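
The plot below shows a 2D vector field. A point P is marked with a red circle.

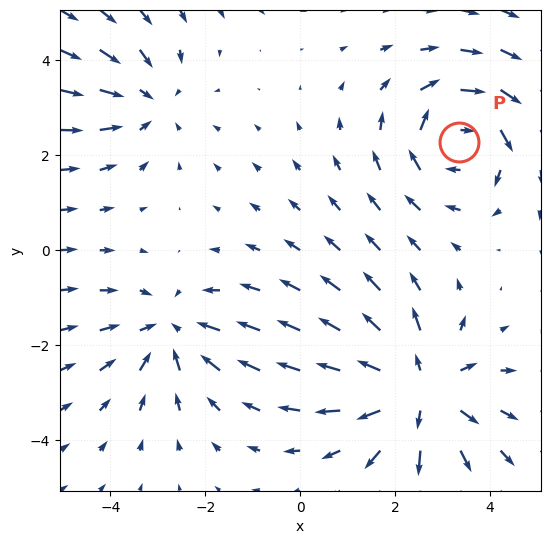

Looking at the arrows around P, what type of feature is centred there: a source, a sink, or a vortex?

vortex

At P (3.4, 2.3) the arrows circulate clockwise. Divergence ≈0, curl about -4 — near-zero divergence with nonzero curl is a vortex.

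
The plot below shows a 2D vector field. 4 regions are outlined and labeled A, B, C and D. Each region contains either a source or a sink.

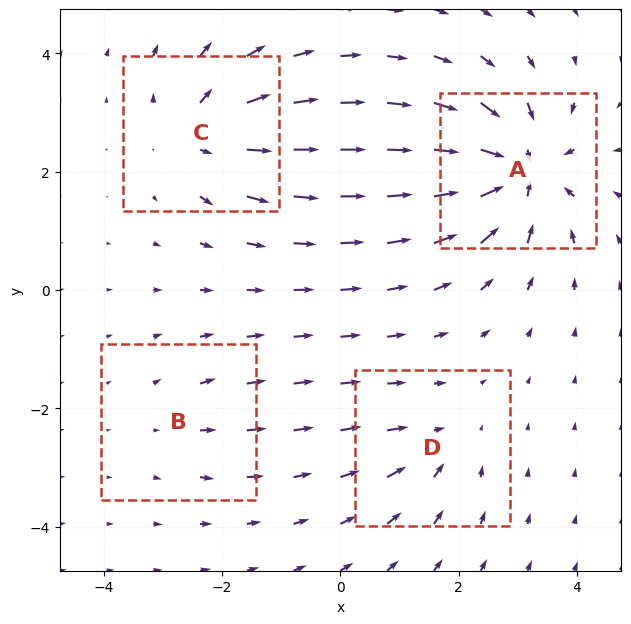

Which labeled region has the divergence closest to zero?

Divergence at each region's feature centre — A: about -9, B: about +2, C: about +6, D: about -4. Region B is closest to zero.

B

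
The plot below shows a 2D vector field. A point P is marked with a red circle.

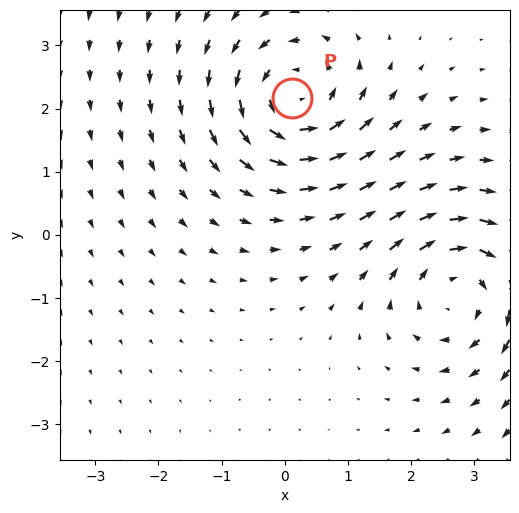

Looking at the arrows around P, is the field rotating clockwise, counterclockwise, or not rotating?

counterclockwise

Near P at (0.1, 2.2) the arrows circulate counterclockwise. The curl (z-component) there is about +3; positive curl means counterclockwise rotation.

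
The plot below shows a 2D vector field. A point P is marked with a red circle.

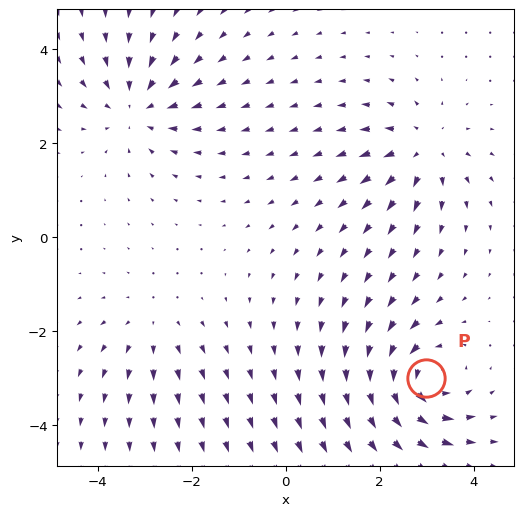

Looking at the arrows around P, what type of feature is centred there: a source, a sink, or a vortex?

At P (3.0, -3.0) the arrows circulate counterclockwise. Divergence ≈0, curl about +6 — near-zero divergence with nonzero curl is a vortex.

vortex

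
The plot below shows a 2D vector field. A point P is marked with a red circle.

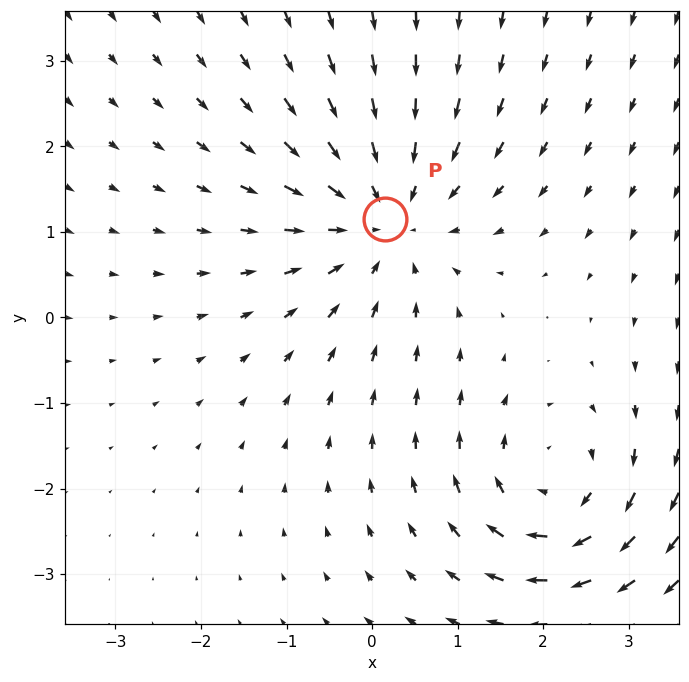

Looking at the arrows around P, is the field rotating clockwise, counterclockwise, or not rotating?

not rotating

Near P at (0.1, 1.1) the arrows show no circulation. The curl there is ≈0.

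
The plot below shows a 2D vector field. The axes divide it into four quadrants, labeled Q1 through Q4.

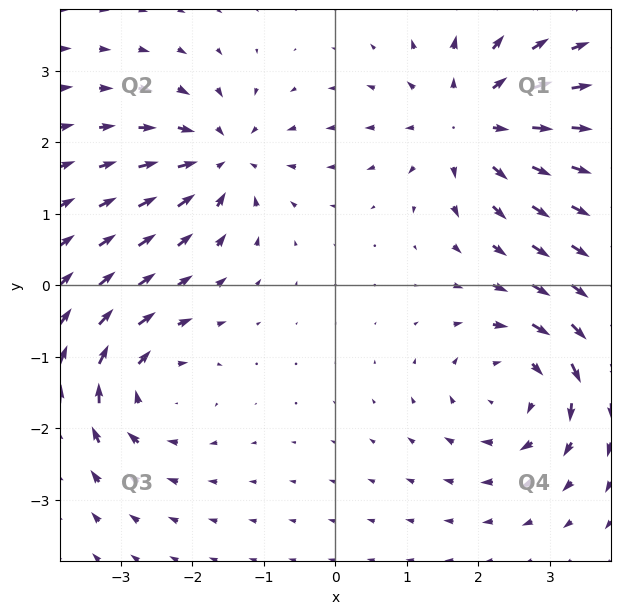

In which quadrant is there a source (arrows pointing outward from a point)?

Q1

The source sits at approximately (1.9, 2.3), which lies in quadrant Q1. The divergence there is about +5, positive as expected for a source.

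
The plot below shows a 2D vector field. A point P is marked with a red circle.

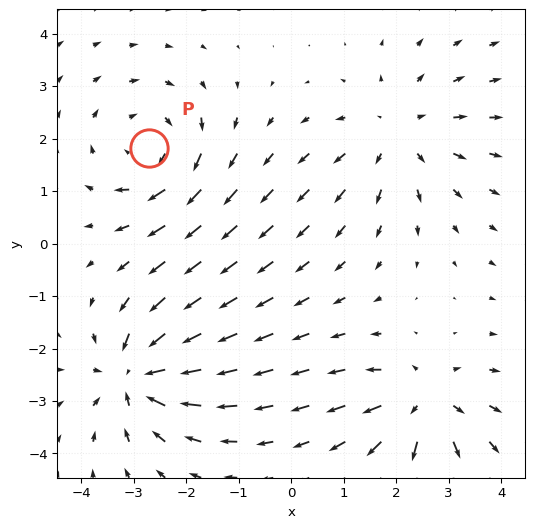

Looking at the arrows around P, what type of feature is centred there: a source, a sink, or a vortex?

vortex

At P (-2.7, 1.8) the arrows circulate clockwise. Divergence ≈0, curl about -3 — near-zero divergence with nonzero curl is a vortex.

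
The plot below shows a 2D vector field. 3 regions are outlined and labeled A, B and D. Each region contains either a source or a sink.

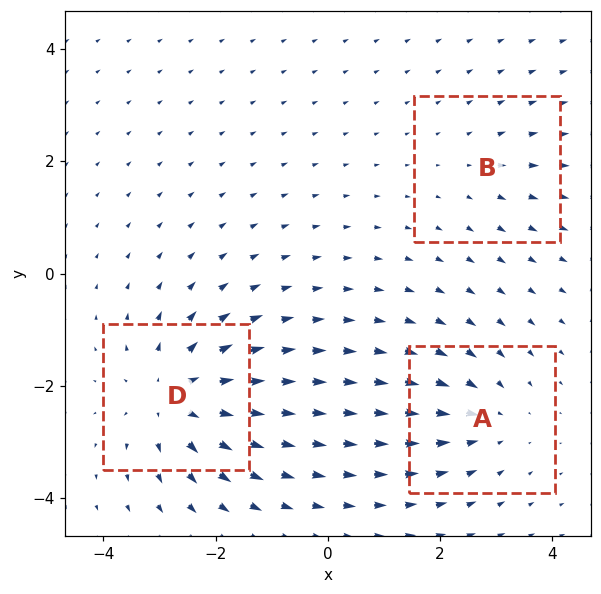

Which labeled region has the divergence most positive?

Divergence at each region's feature centre — A: about -3, B: about +2, D: about +5. Region D is most positive.

D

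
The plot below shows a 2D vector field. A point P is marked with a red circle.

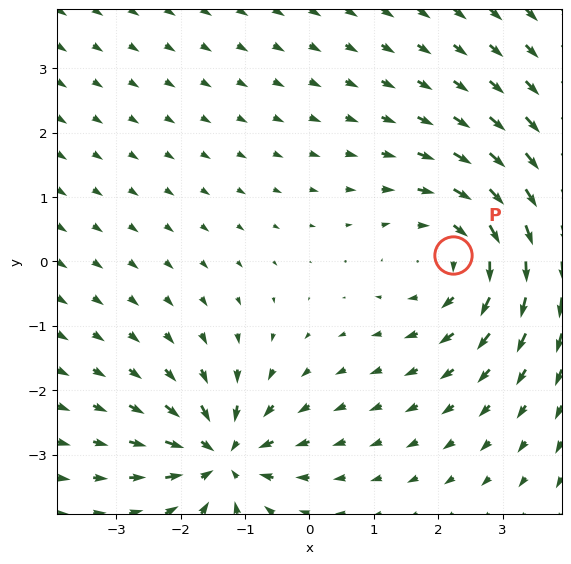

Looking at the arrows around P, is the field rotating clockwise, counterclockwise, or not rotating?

Near P at (2.2, 0.1) the arrows circulate clockwise. The curl (z-component) there is about -3; negative curl means clockwise rotation.

clockwise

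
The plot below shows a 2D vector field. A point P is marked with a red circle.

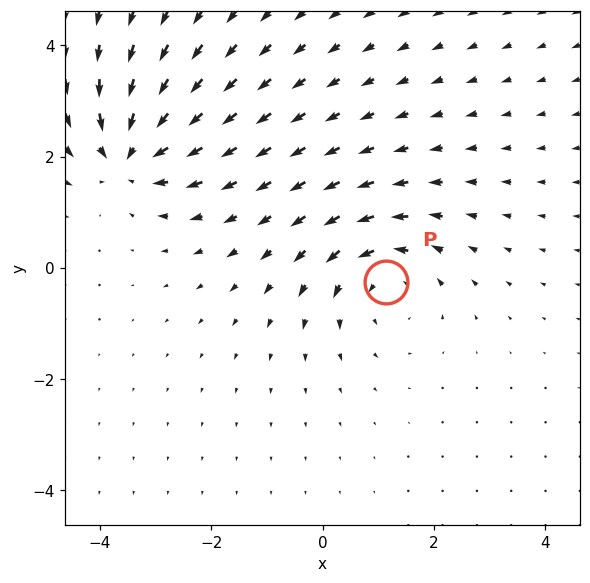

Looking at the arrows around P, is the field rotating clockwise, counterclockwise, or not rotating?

counterclockwise

Near P at (1.1, -0.2) the arrows circulate counterclockwise. The curl (z-component) there is about +4; positive curl means counterclockwise rotation.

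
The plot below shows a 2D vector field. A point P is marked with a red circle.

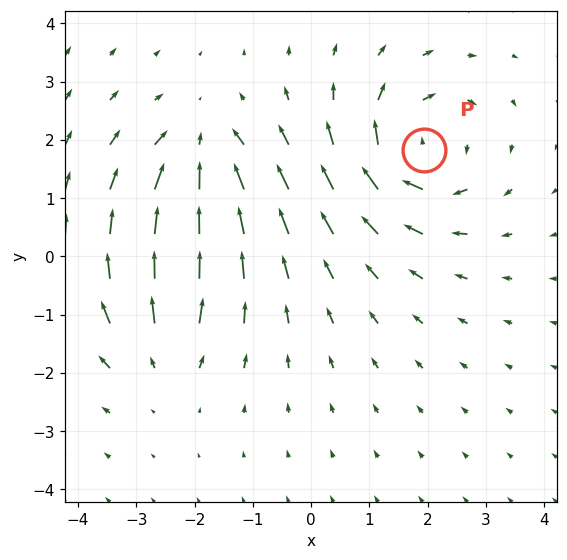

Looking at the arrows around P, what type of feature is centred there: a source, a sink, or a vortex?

At P (1.9, 1.8) the arrows circulate clockwise. Divergence ≈0, curl about -5 — near-zero divergence with nonzero curl is a vortex.

vortex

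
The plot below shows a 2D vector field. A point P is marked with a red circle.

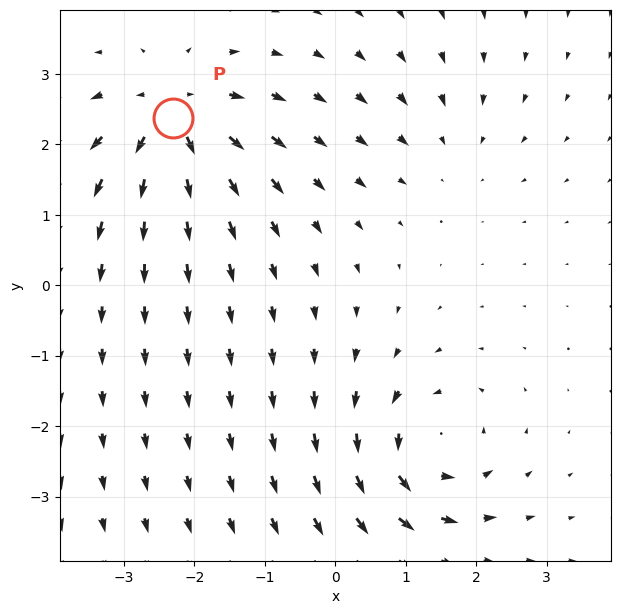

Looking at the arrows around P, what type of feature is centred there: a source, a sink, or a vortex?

At P (-2.3, 2.4) the arrows spread outward. Divergence about +7, curl ≈0 — positive divergence with near-zero curl is a source.

source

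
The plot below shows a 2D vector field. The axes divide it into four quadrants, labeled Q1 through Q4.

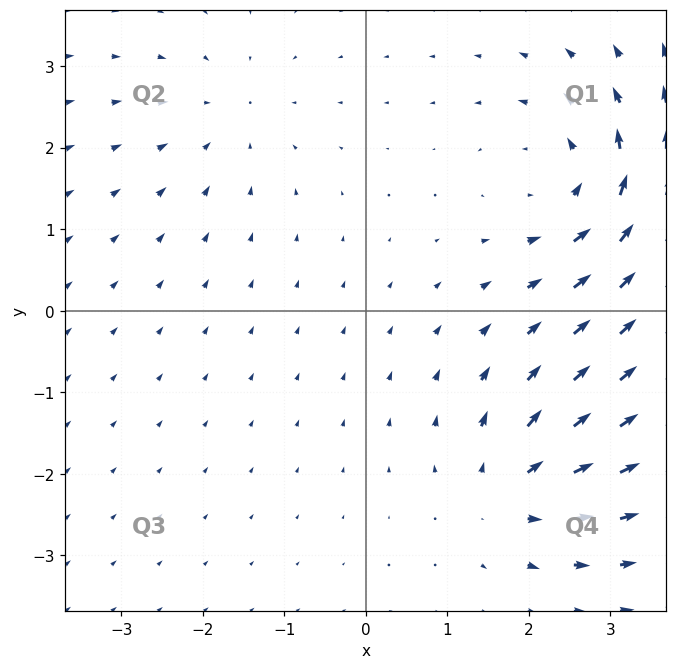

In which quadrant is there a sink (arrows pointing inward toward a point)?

Q2

The sink sits at approximately (-1.7, 2.4), which lies in quadrant Q2. The divergence there is about -2, negative as expected for a sink.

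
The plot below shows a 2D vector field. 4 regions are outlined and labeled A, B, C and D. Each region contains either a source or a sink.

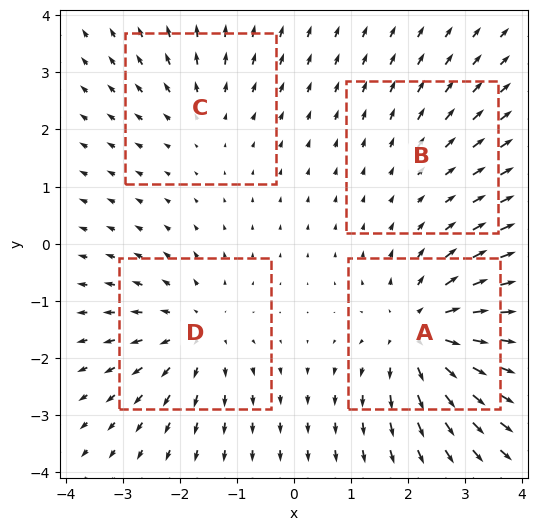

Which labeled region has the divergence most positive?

A

Divergence at each region's feature centre — A: about +6, B: about +2, C: about +3, D: about +4. Region A is most positive.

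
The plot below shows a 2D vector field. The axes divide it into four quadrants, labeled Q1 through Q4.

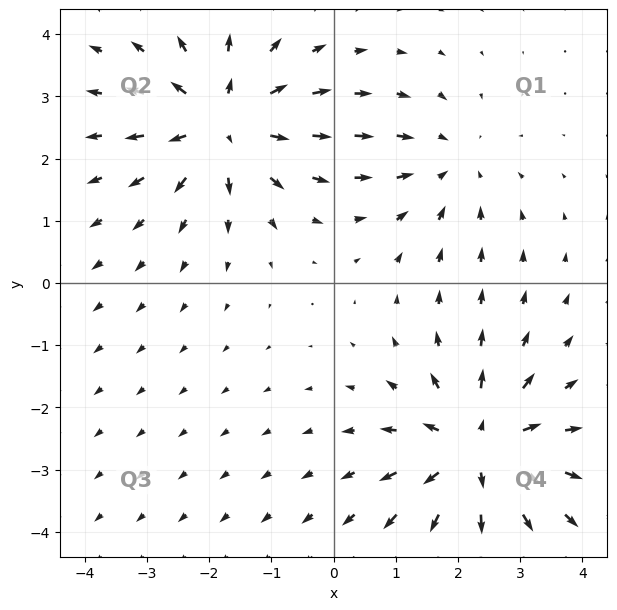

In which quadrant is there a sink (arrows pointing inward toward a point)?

Q1

The sink sits at approximately (1.9, 1.9), which lies in quadrant Q1. The divergence there is about -2, negative as expected for a sink.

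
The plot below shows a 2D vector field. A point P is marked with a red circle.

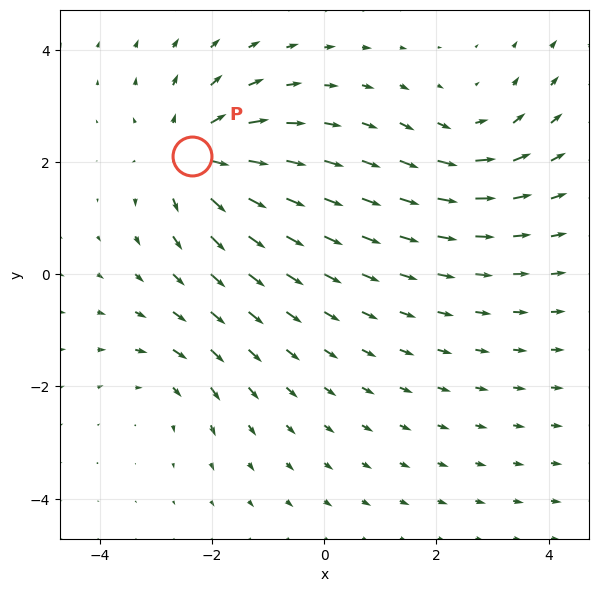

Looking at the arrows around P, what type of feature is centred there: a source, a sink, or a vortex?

source

At P (-2.4, 2.1) the arrows spread outward. Divergence about +5, curl ≈0 — positive divergence with near-zero curl is a source.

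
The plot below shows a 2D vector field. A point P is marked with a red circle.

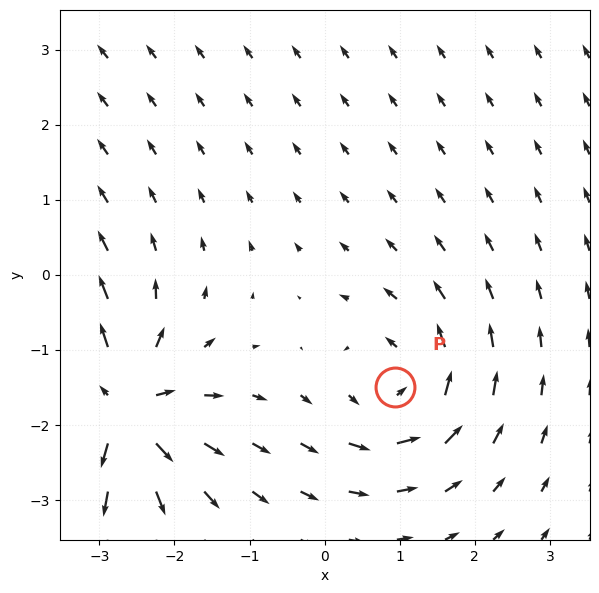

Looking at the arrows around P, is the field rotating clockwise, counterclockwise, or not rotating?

counterclockwise

Near P at (0.9, -1.5) the arrows circulate counterclockwise. The curl (z-component) there is about +4; positive curl means counterclockwise rotation.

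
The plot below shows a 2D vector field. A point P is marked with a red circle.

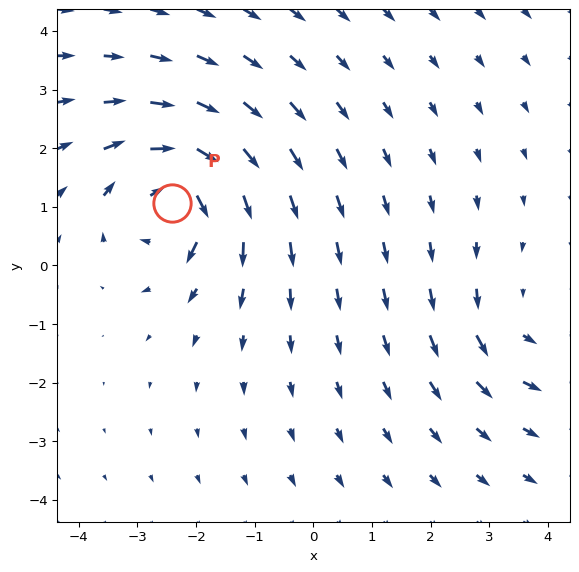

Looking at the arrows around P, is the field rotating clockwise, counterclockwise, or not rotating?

clockwise

Near P at (-2.4, 1.1) the arrows circulate clockwise. The curl (z-component) there is about -6; negative curl means clockwise rotation.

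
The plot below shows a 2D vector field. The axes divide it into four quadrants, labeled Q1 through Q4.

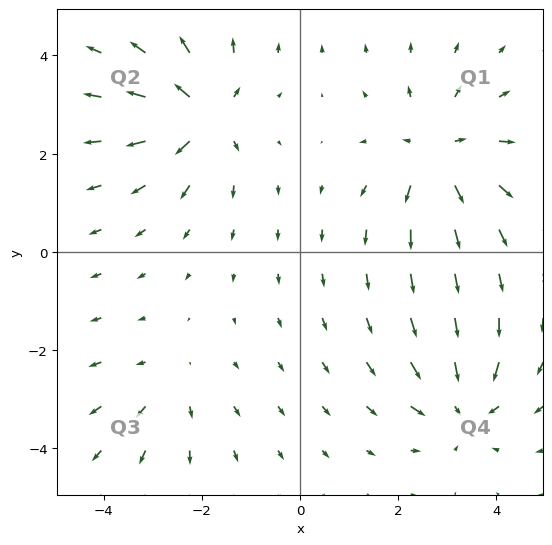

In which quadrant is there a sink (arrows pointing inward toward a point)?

The sink sits at approximately (3.3, -3.2), which lies in quadrant Q4. The divergence there is about -5, negative as expected for a sink.

Q4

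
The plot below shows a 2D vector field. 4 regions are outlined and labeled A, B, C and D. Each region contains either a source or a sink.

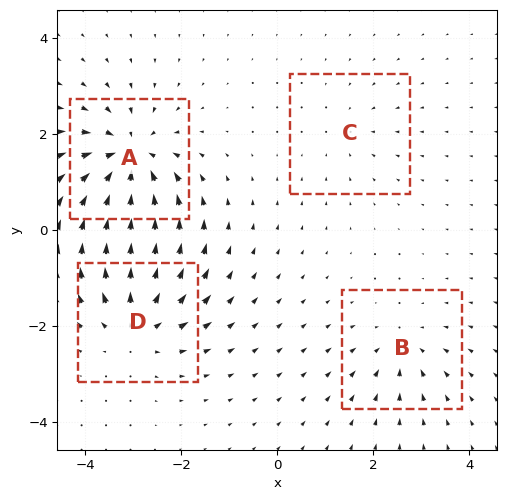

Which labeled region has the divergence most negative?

Divergence at each region's feature centre — A: about -7, B: about -4, C: about -2, D: about +6. Region A is most negative.

A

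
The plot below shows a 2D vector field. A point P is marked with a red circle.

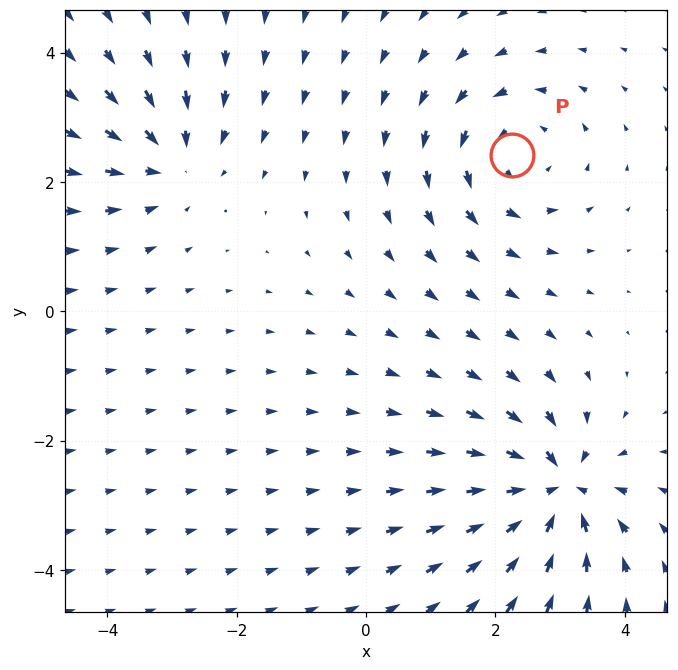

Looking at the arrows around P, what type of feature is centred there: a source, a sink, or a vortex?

At P (2.3, 2.4) the arrows circulate counterclockwise. Divergence ≈0, curl about +3 — near-zero divergence with nonzero curl is a vortex.

vortex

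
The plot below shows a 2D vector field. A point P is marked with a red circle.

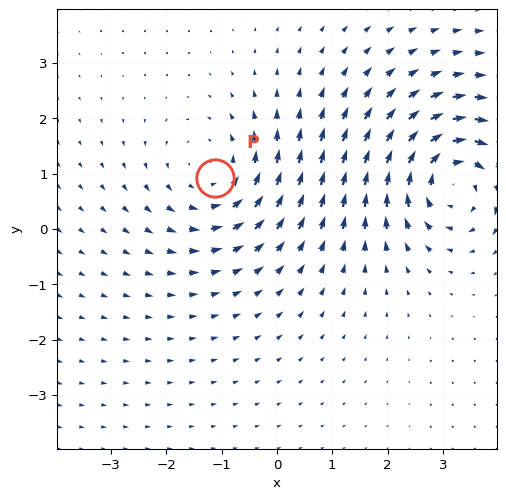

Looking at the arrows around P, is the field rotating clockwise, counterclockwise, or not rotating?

Near P at (-1.1, 0.9) the arrows circulate counterclockwise. The curl (z-component) there is about +3; positive curl means counterclockwise rotation.

counterclockwise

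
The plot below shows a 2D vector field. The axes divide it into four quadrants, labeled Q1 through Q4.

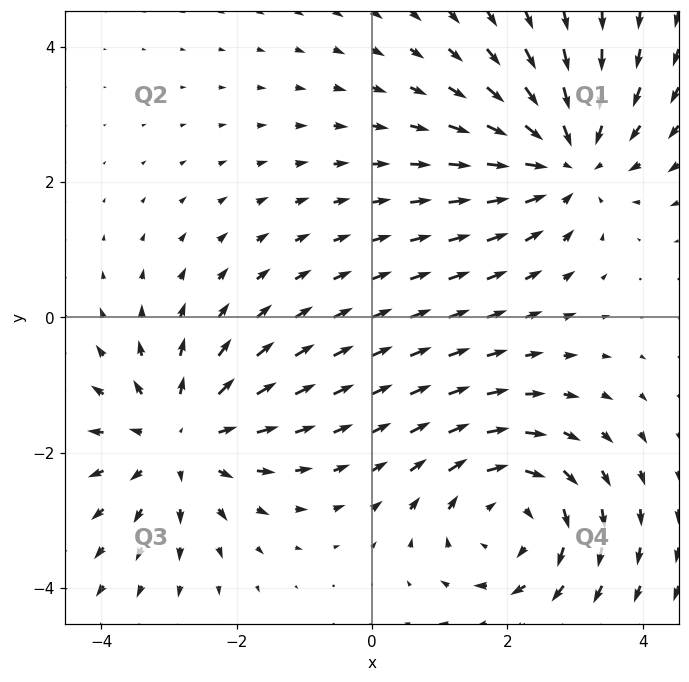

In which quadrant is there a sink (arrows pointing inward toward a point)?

Q1

The sink sits at approximately (2.9, 2.3), which lies in quadrant Q1. The divergence there is about -4, negative as expected for a sink.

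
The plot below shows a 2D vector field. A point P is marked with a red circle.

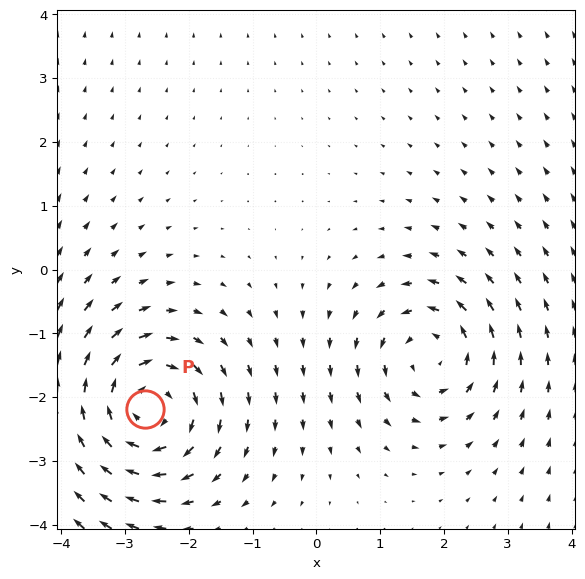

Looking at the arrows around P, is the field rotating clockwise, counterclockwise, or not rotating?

clockwise

Near P at (-2.7, -2.2) the arrows circulate clockwise. The curl (z-component) there is about -5; negative curl means clockwise rotation.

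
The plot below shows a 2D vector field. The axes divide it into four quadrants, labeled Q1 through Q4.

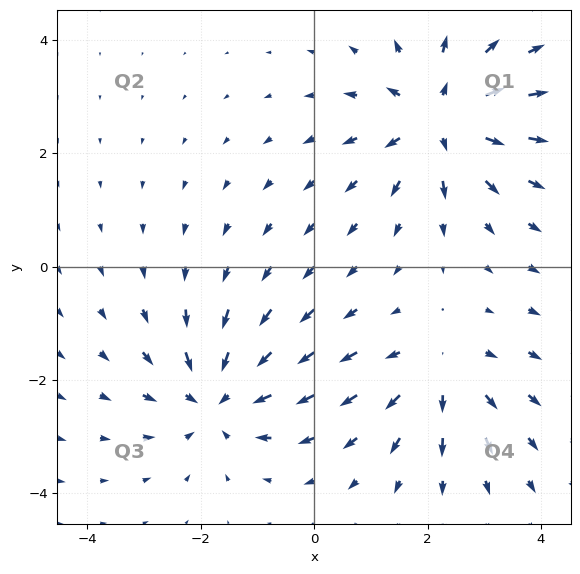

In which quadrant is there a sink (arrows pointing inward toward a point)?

Q3

The sink sits at approximately (-1.7, -2.3), which lies in quadrant Q3. The divergence there is about -5, negative as expected for a sink.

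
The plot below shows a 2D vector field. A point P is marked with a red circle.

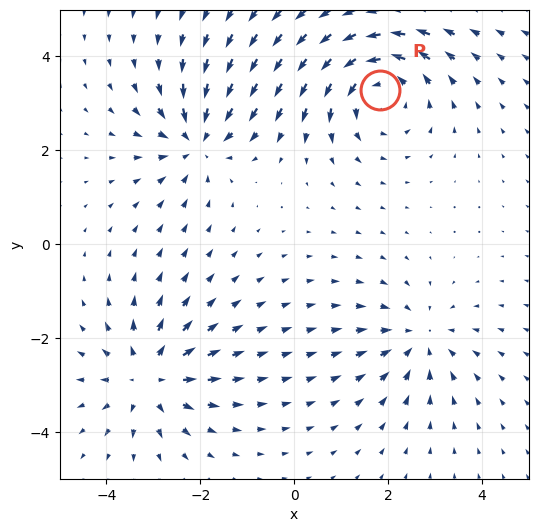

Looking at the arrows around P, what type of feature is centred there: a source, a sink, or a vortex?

At P (1.8, 3.3) the arrows circulate counterclockwise. Divergence ≈0, curl about +4 — near-zero divergence with nonzero curl is a vortex.

vortex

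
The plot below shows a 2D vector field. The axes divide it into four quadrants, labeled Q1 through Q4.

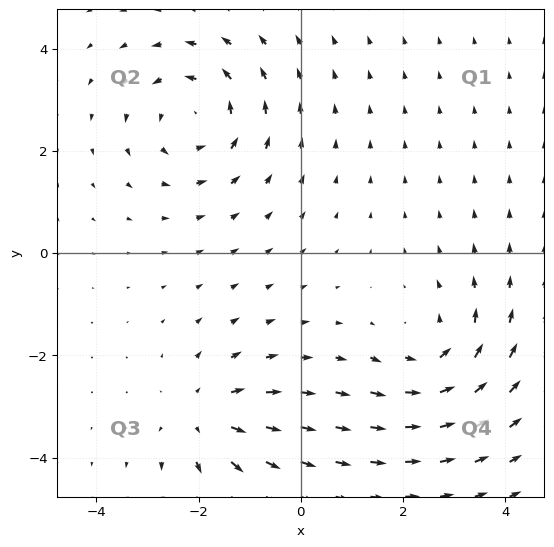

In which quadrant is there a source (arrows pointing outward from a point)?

The source sits at approximately (-1.9, -3.2), which lies in quadrant Q3. The divergence there is about +4, positive as expected for a source.

Q3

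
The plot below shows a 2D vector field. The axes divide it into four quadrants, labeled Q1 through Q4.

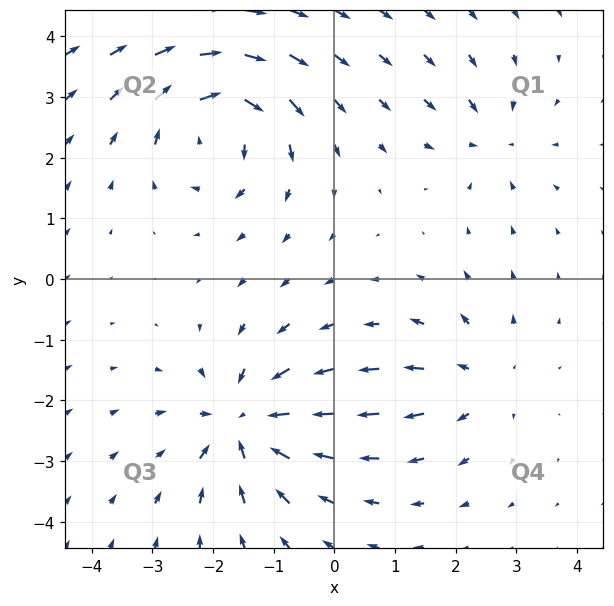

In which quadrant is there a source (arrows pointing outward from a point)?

The source sits at approximately (2.4, -1.7), which lies in quadrant Q4. The divergence there is about +3, positive as expected for a source.

Q4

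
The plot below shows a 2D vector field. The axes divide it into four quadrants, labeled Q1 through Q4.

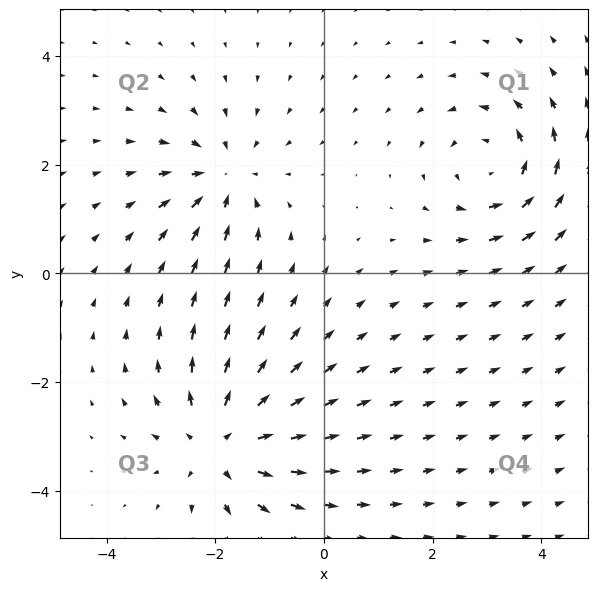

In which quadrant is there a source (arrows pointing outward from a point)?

The source sits at approximately (-1.9, -3.1), which lies in quadrant Q3. The divergence there is about +4, positive as expected for a source.

Q3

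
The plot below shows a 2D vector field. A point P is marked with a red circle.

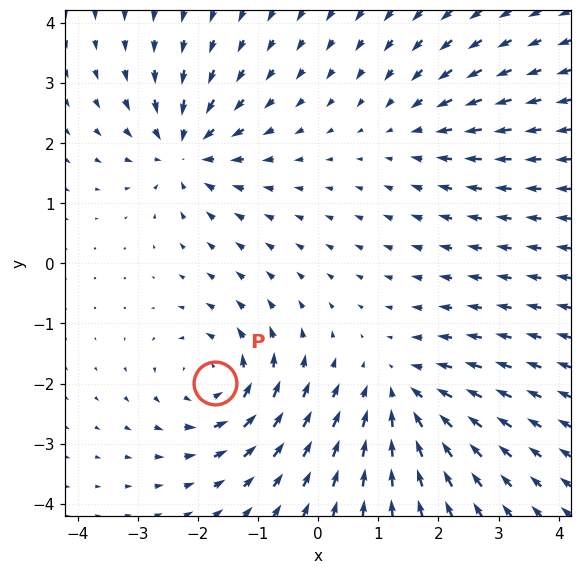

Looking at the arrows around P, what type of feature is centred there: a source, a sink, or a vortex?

At P (-1.7, -2.0) the arrows circulate counterclockwise. Divergence ≈0, curl about +5 — near-zero divergence with nonzero curl is a vortex.

vortex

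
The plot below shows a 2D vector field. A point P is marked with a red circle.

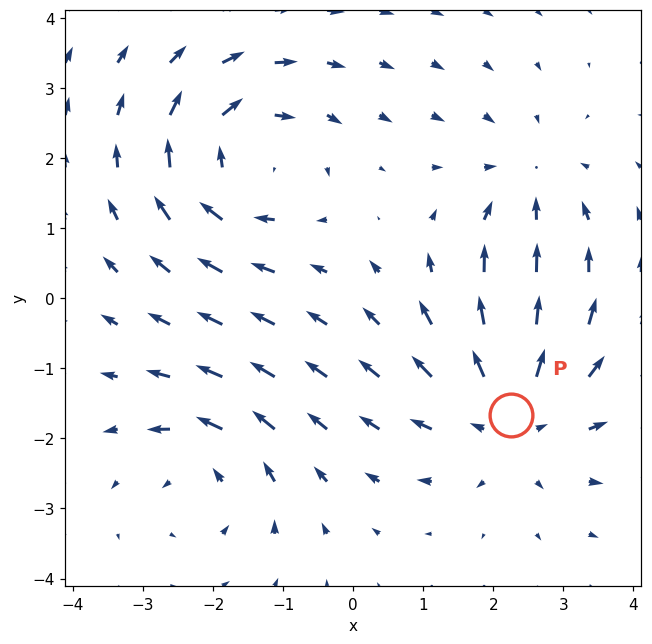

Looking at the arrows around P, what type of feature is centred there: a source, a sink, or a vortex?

source

At P (2.3, -1.7) the arrows spread outward. Divergence about +4, curl ≈0 — positive divergence with near-zero curl is a source.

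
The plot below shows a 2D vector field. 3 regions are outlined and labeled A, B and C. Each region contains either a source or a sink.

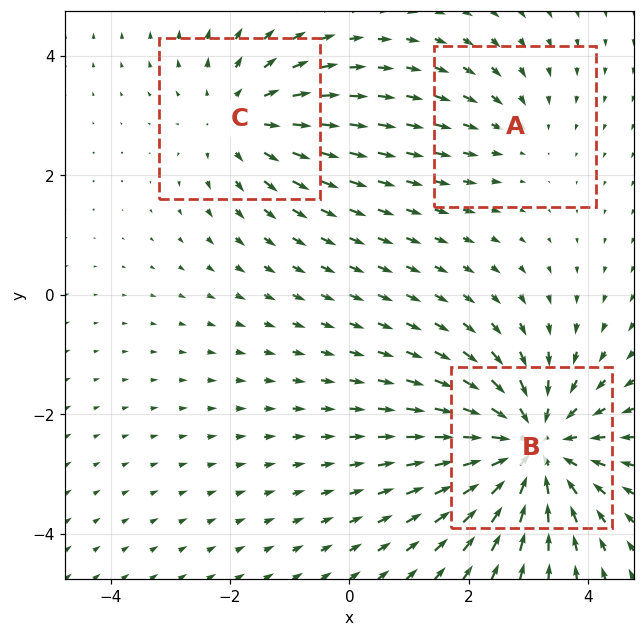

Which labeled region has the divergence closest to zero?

Divergence at each region's feature centre — A: about -2, B: about -5, C: about +3. Region A is closest to zero.

A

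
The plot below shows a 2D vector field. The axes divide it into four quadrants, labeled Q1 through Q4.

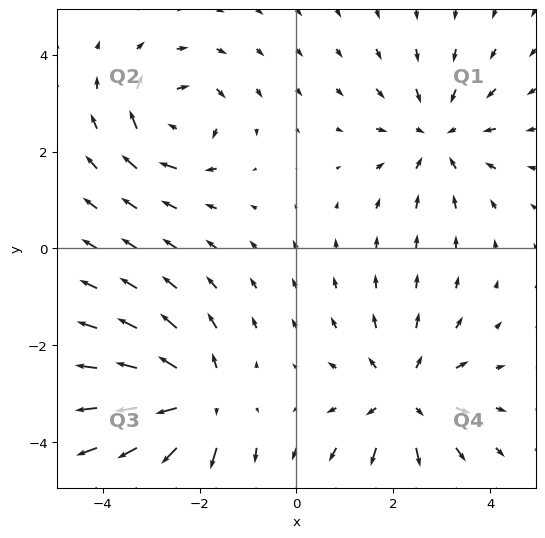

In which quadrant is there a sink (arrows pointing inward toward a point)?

The sink sits at approximately (2.9, 2.3), which lies in quadrant Q1. The divergence there is about -3, negative as expected for a sink.

Q1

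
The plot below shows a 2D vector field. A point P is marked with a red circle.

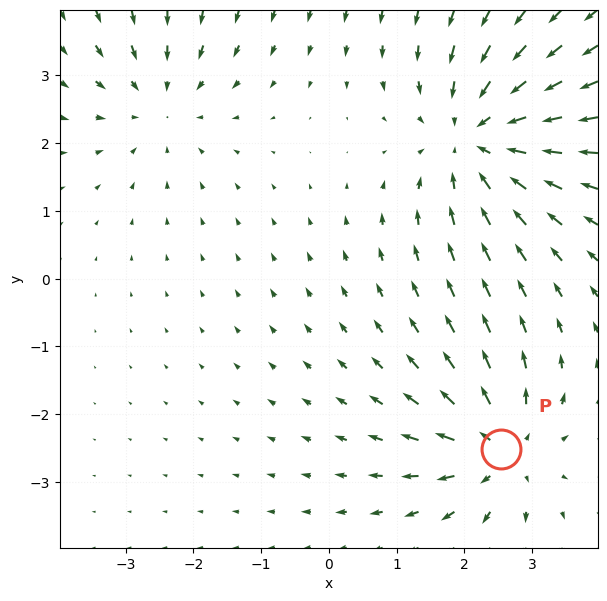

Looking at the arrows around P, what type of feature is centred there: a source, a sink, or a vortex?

At P (2.5, -2.5) the arrows spread outward. Divergence about +4, curl ≈0 — positive divergence with near-zero curl is a source.

source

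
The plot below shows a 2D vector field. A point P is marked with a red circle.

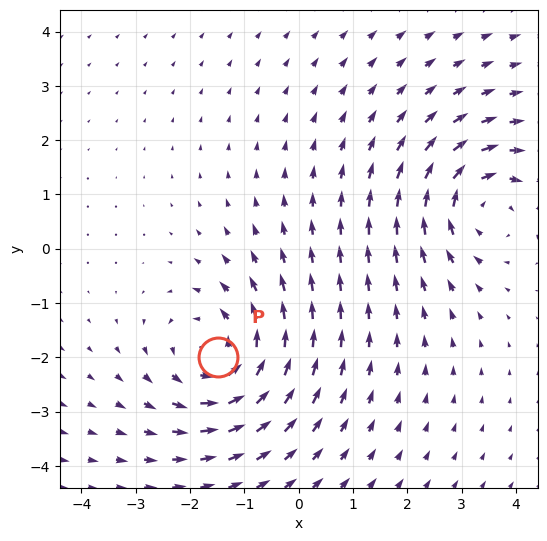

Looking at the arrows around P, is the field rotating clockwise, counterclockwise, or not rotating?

Near P at (-1.5, -2.0) the arrows circulate counterclockwise. The curl (z-component) there is about +3; positive curl means counterclockwise rotation.

counterclockwise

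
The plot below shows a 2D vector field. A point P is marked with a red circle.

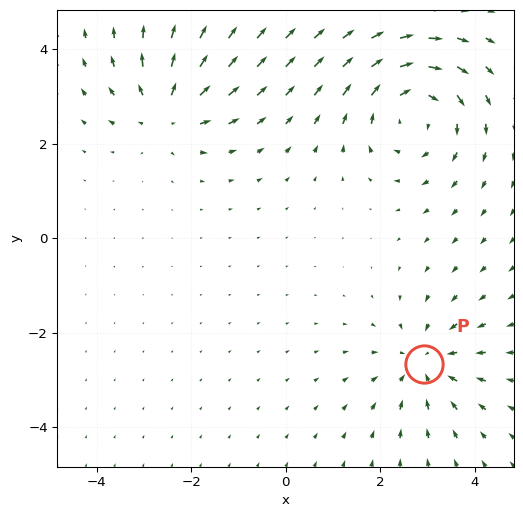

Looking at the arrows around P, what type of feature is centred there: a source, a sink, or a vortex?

At P (2.9, -2.7) the arrows converge inward. Divergence about -3, curl ≈0 — negative divergence with near-zero curl is a sink.

sink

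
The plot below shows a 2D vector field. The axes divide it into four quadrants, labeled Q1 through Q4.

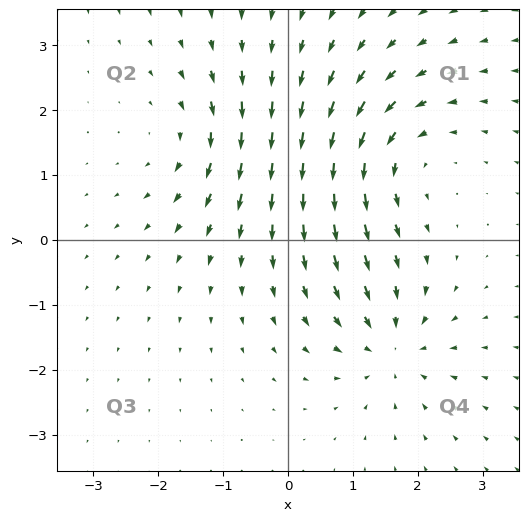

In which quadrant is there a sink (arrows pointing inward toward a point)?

The sink sits at approximately (1.6, -1.6), which lies in quadrant Q4. The divergence there is about -4, negative as expected for a sink.

Q4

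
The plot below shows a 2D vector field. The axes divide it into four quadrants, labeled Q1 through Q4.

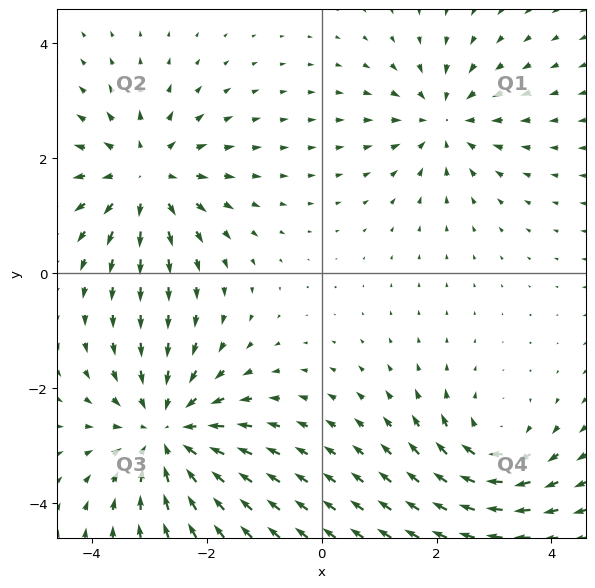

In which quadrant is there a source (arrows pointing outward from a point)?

The source sits at approximately (-3.1, 1.7), which lies in quadrant Q2. The divergence there is about +4, positive as expected for a source.

Q2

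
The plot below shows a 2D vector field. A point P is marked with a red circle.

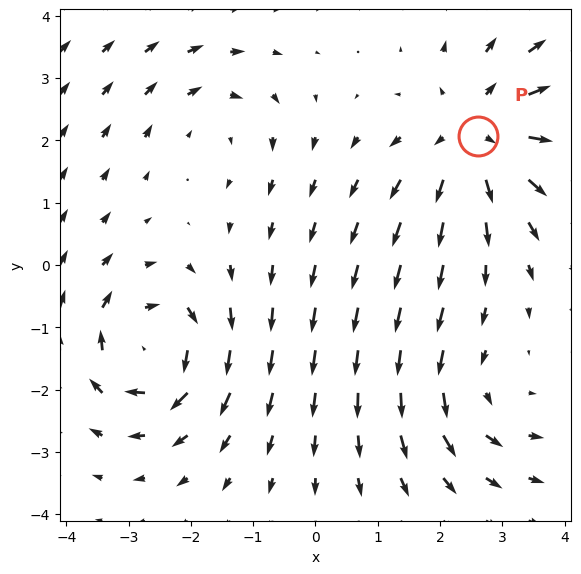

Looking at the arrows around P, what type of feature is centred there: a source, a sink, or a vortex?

At P (2.6, 2.1) the arrows spread outward. Divergence about +4, curl ≈0 — positive divergence with near-zero curl is a source.

source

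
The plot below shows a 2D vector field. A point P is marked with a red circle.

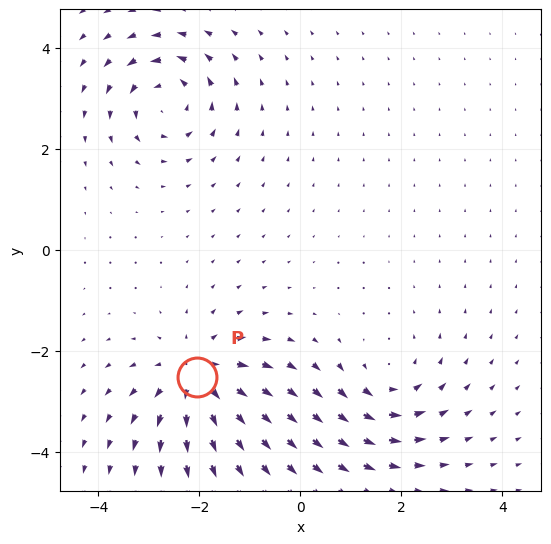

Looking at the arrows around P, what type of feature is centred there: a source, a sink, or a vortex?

At P (-2.0, -2.5) the arrows spread outward. Divergence about +5, curl ≈0 — positive divergence with near-zero curl is a source.

source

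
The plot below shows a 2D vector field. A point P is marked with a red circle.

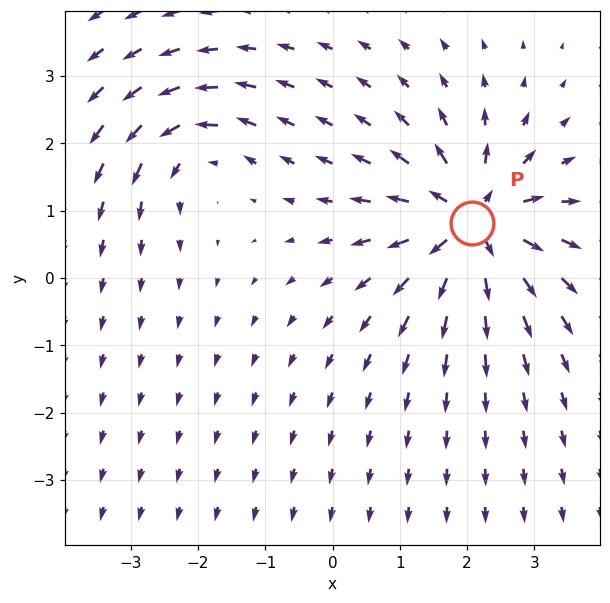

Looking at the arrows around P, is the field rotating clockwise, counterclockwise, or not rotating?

not rotating

Near P at (2.1, 0.8) the arrows show no circulation. The curl there is ≈0.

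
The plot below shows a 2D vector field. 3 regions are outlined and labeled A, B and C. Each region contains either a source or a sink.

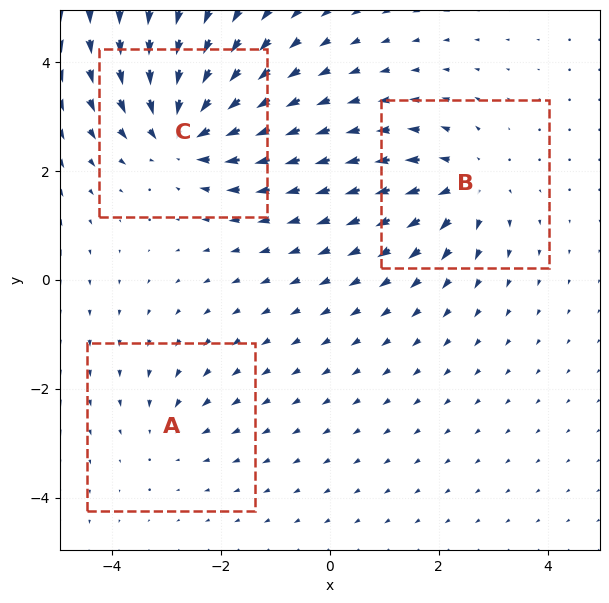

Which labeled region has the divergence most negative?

C

Divergence at each region's feature centre — A: about -2, B: about +4, C: about -5. Region C is most negative.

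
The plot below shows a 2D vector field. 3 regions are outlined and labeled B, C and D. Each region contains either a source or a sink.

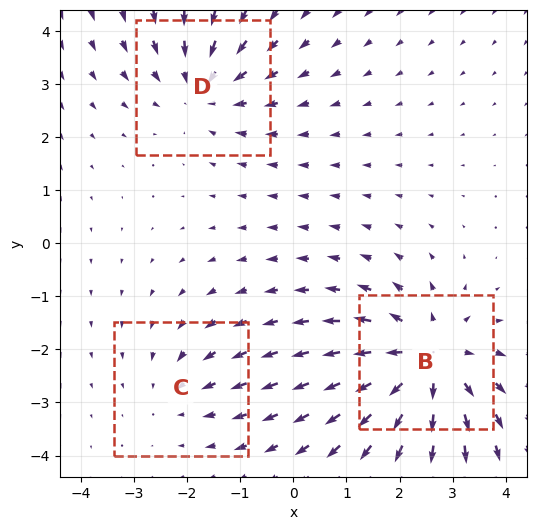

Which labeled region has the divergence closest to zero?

Divergence at each region's feature centre — B: about +5, C: about -2, D: about -3. Region C is closest to zero.

C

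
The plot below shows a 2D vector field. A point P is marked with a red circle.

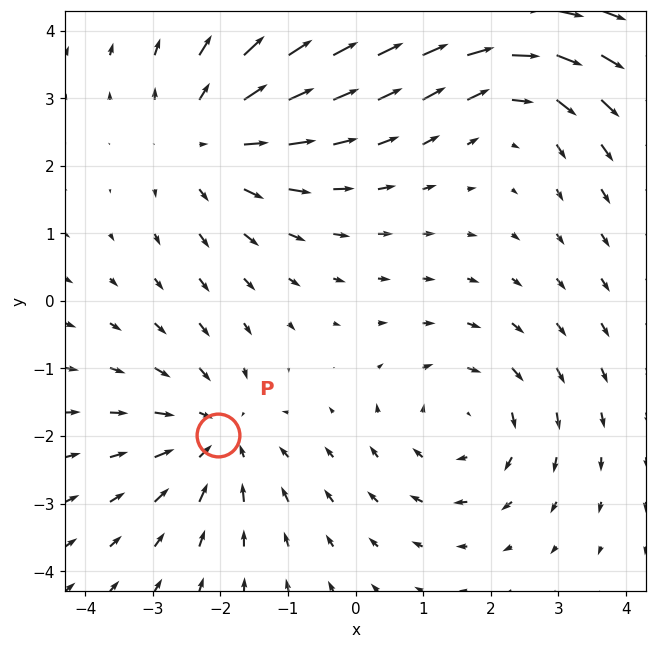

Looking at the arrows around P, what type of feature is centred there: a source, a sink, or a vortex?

sink

At P (-2.0, -2.0) the arrows converge inward. Divergence about -4, curl ≈0 — negative divergence with near-zero curl is a sink.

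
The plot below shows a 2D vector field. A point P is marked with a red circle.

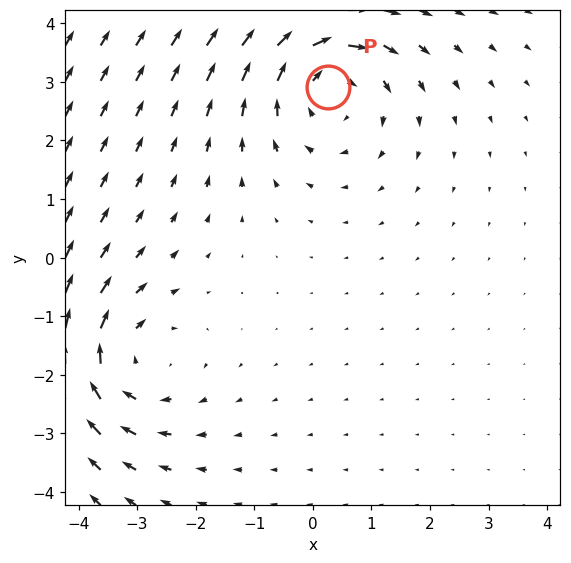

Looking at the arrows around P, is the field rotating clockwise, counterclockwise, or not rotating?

clockwise

Near P at (0.3, 2.9) the arrows circulate clockwise. The curl (z-component) there is about -3; negative curl means clockwise rotation.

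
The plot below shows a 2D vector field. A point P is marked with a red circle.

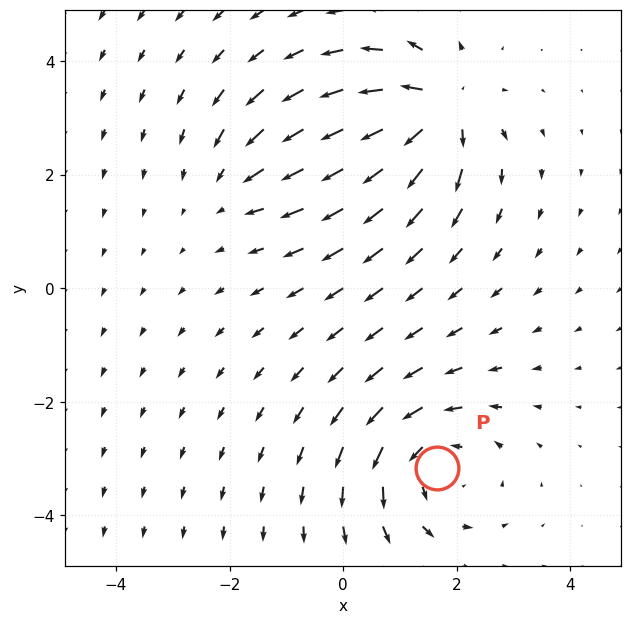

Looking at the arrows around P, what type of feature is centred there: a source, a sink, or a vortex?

At P (1.6, -3.2) the arrows circulate counterclockwise. Divergence ≈0, curl about +3 — near-zero divergence with nonzero curl is a vortex.

vortex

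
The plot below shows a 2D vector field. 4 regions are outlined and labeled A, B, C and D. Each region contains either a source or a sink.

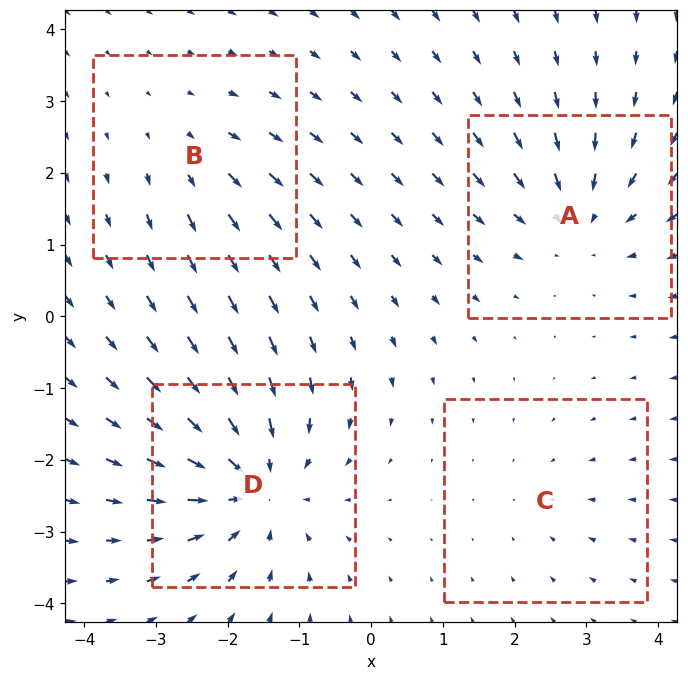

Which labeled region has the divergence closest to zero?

C

Divergence at each region's feature centre — A: about -5, B: about +3, C: about -2, D: about -7. Region C is closest to zero.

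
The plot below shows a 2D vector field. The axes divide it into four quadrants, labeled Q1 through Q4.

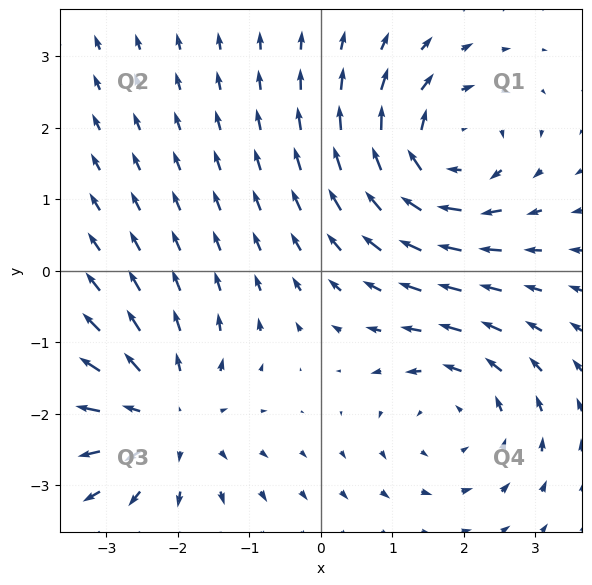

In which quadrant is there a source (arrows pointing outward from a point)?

The source sits at approximately (-2.2, -2.1), which lies in quadrant Q3. The divergence there is about +3, positive as expected for a source.

Q3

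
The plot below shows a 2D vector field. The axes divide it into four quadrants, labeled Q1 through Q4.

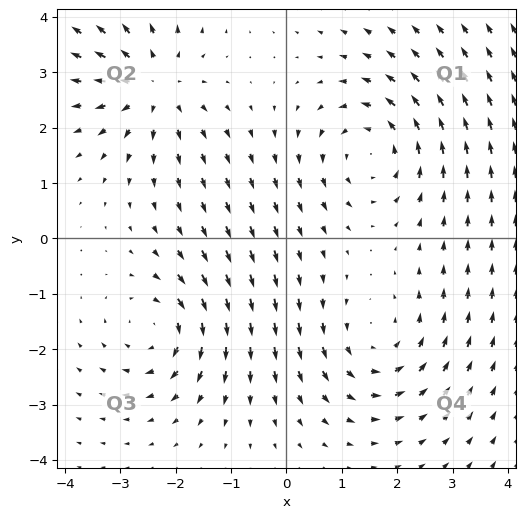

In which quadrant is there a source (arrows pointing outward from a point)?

Q2

The source sits at approximately (-2.4, 2.8), which lies in quadrant Q2. The divergence there is about +4, positive as expected for a source.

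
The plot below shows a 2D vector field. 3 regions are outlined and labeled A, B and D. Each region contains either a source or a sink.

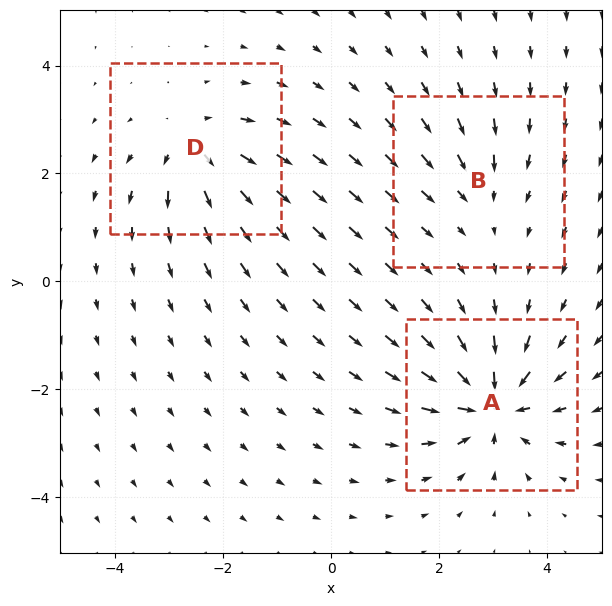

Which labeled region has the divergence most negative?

Divergence at each region's feature centre — A: about -6, B: about -2, D: about +4. Region A is most negative.

A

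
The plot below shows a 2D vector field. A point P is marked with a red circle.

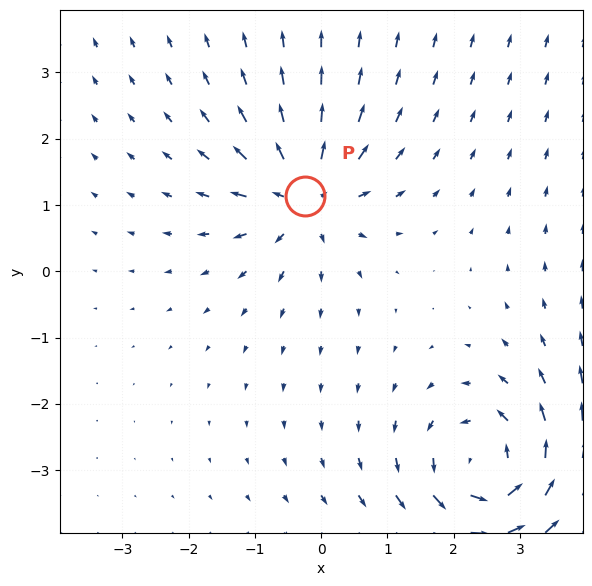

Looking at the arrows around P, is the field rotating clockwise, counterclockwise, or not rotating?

not rotating

Near P at (-0.2, 1.1) the arrows show no circulation. The curl there is ≈0.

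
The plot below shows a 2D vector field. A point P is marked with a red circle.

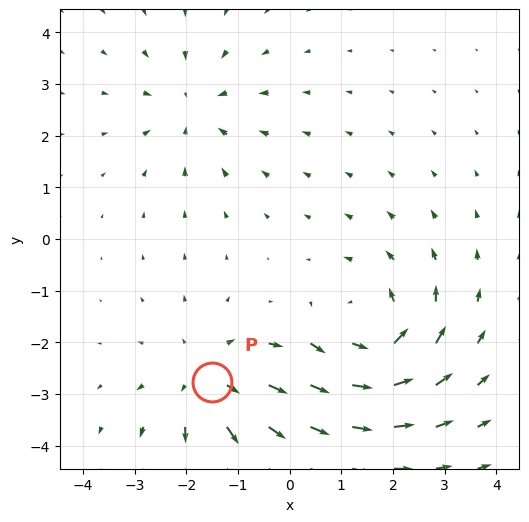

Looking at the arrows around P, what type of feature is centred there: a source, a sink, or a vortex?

source

At P (-1.5, -2.8) the arrows spread outward. Divergence about +3, curl ≈0 — positive divergence with near-zero curl is a source.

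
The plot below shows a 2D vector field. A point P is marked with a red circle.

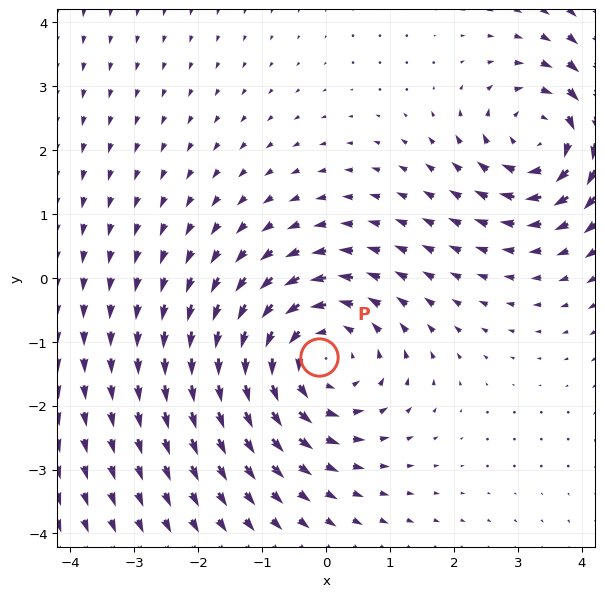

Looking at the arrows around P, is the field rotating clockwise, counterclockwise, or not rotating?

counterclockwise

Near P at (-0.1, -1.2) the arrows circulate counterclockwise. The curl (z-component) there is about +4; positive curl means counterclockwise rotation.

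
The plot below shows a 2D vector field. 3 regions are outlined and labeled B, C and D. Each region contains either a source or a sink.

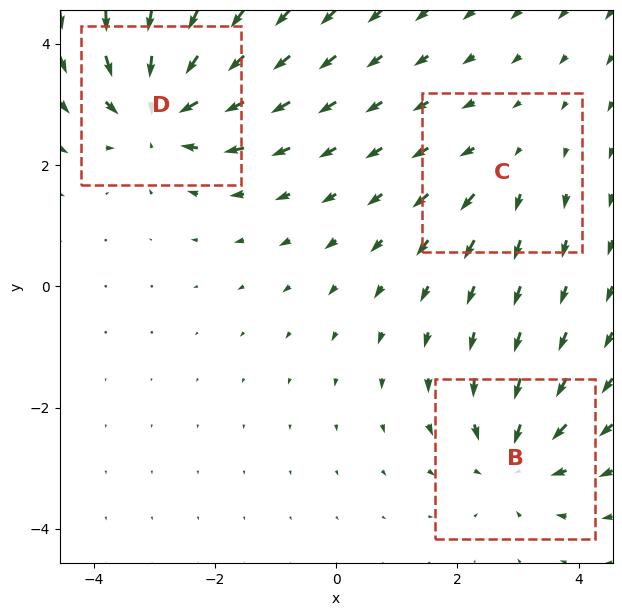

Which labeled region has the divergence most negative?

Divergence at each region's feature centre — B: about -4, C: about +2, D: about -5. Region D is most negative.

D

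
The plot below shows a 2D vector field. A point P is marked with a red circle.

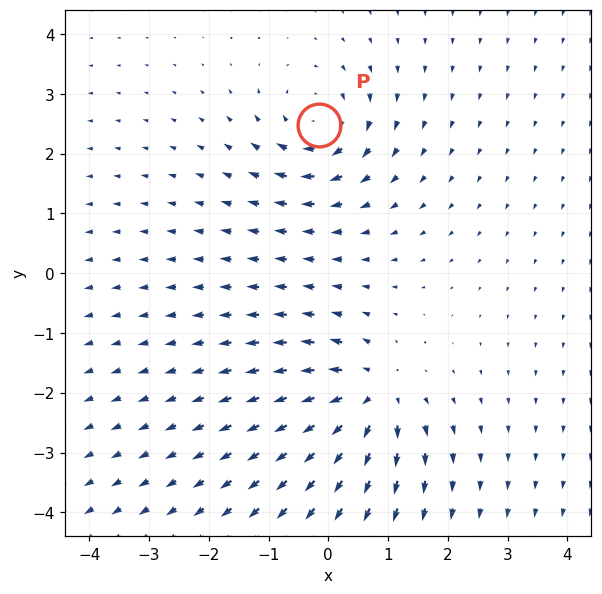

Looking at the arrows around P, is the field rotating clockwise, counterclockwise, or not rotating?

clockwise

Near P at (-0.2, 2.5) the arrows circulate clockwise. The curl (z-component) there is about -4; negative curl means clockwise rotation.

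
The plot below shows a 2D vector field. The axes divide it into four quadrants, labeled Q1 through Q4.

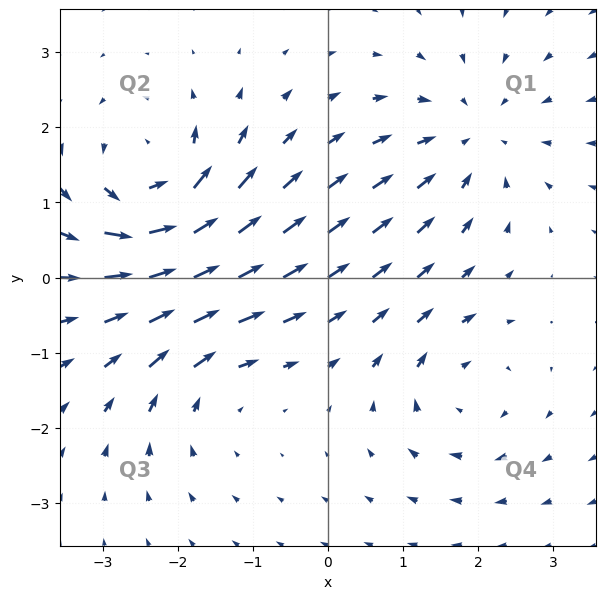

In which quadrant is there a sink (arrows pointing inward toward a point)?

Q1

The sink sits at approximately (1.9, 1.9), which lies in quadrant Q1. The divergence there is about -3, negative as expected for a sink.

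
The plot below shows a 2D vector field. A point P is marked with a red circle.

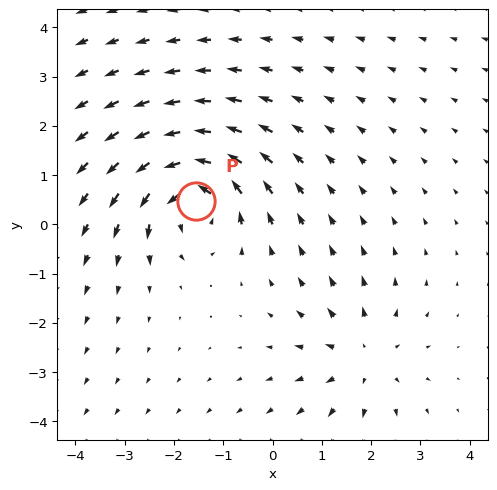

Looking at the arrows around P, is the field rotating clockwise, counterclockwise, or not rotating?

counterclockwise

Near P at (-1.6, 0.5) the arrows circulate counterclockwise. The curl (z-component) there is about +6; positive curl means counterclockwise rotation.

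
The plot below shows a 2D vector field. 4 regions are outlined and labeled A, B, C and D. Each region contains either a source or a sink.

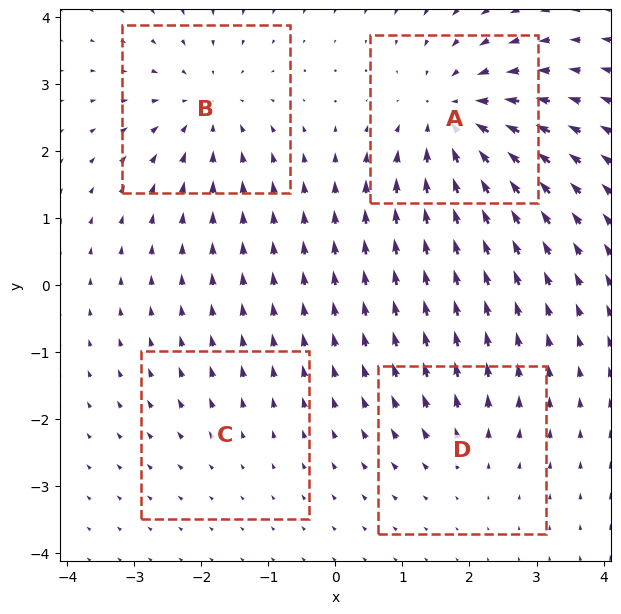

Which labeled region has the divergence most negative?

A

Divergence at each region's feature centre — A: about -7, B: about -5, C: about +2, D: about +3. Region A is most negative.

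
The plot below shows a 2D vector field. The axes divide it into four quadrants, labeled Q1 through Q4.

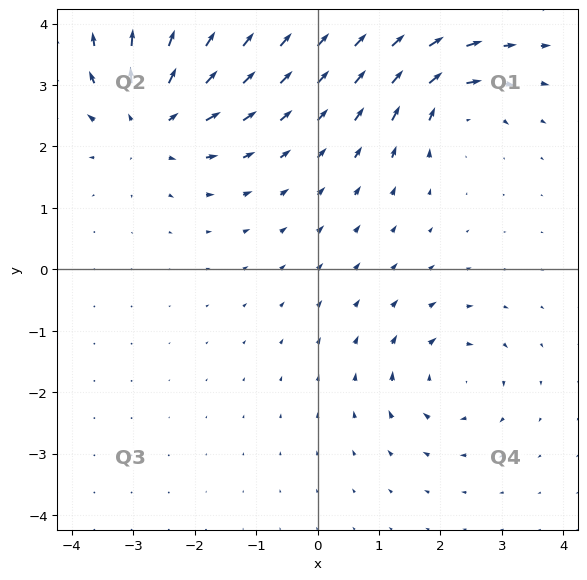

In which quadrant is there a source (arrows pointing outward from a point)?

The source sits at approximately (-2.7, 2.4), which lies in quadrant Q2. The divergence there is about +5, positive as expected for a source.

Q2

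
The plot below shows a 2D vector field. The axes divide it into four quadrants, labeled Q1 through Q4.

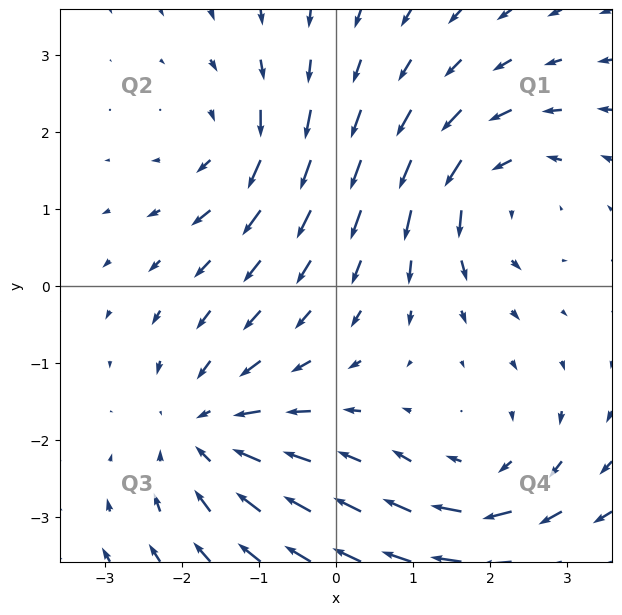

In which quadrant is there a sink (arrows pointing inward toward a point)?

The sink sits at approximately (-1.7, -1.9), which lies in quadrant Q3. The divergence there is about -5, negative as expected for a sink.

Q3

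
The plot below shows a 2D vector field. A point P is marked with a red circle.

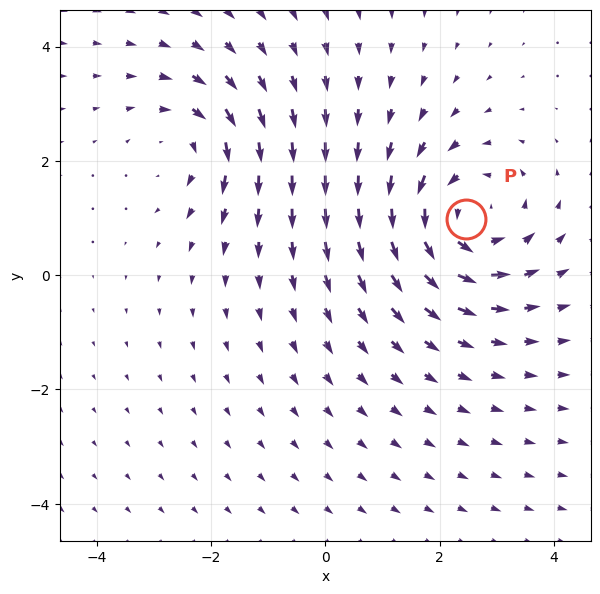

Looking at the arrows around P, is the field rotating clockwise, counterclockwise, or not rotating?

counterclockwise

Near P at (2.5, 1.0) the arrows circulate counterclockwise. The curl (z-component) there is about +4; positive curl means counterclockwise rotation.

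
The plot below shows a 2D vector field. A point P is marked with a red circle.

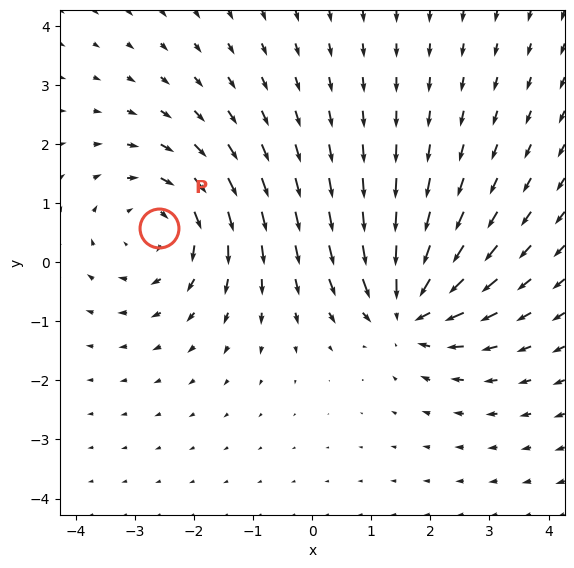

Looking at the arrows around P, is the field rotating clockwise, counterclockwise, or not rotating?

Near P at (-2.6, 0.6) the arrows circulate clockwise. The curl (z-component) there is about -3; negative curl means clockwise rotation.

clockwise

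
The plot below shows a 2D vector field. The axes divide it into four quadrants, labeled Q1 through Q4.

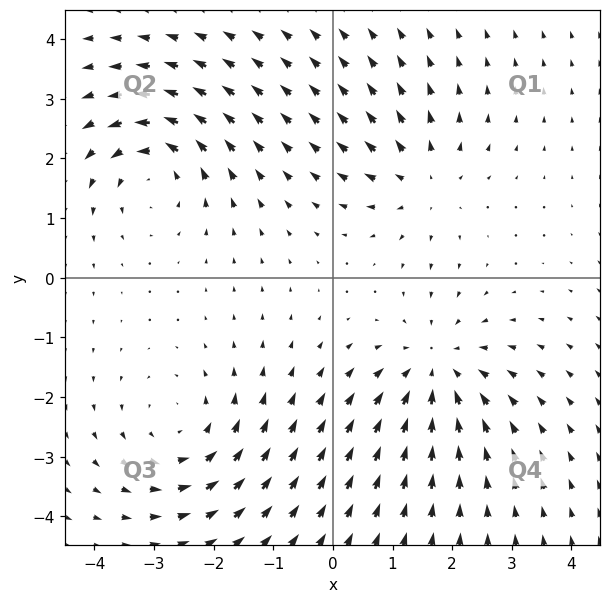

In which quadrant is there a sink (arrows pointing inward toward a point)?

Q4

The sink sits at approximately (1.7, -1.5), which lies in quadrant Q4. The divergence there is about -5, negative as expected for a sink.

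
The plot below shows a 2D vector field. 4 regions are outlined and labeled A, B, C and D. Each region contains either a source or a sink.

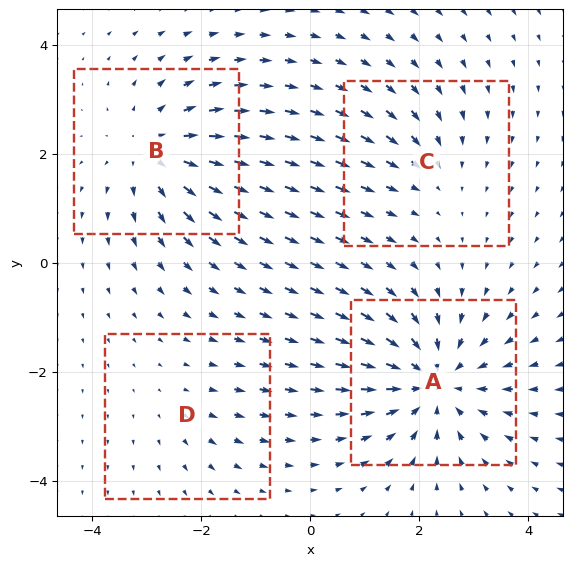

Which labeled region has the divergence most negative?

Divergence at each region's feature centre — A: about -6, B: about +5, C: about -3, D: about +2. Region A is most negative.

A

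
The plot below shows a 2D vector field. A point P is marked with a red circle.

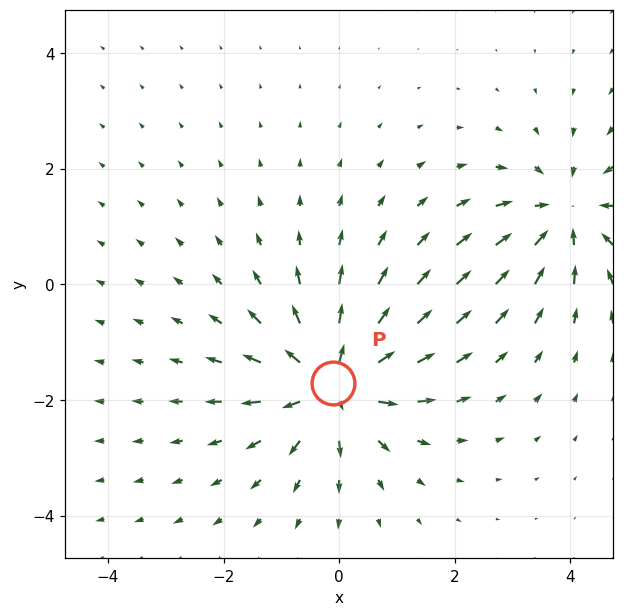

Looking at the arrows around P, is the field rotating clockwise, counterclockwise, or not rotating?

Near P at (-0.1, -1.7) the arrows show no circulation. The curl there is ≈0.

not rotating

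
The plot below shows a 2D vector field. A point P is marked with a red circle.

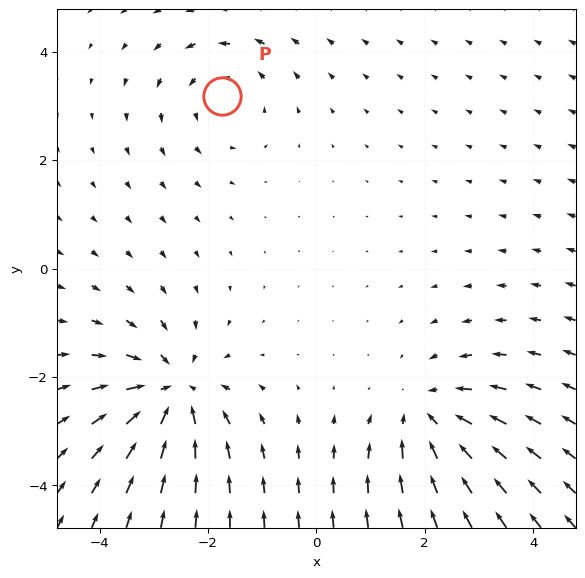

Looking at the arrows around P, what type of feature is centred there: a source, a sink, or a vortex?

vortex

At P (-1.7, 3.2) the arrows circulate counterclockwise. Divergence ≈0, curl about +3 — near-zero divergence with nonzero curl is a vortex.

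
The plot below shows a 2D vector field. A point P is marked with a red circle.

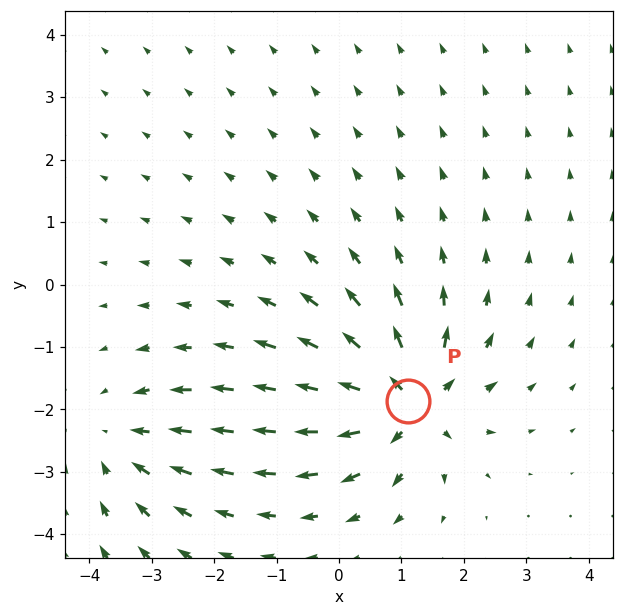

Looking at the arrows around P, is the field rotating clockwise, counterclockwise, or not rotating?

Near P at (1.1, -1.9) the arrows show no circulation. The curl there is ≈0.

not rotating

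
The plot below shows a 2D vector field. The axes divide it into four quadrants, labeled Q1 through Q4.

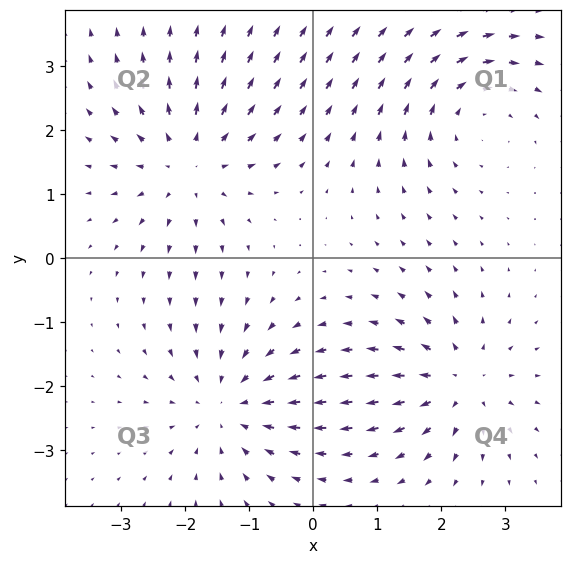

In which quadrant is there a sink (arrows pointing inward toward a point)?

Q3

The sink sits at approximately (-1.3, -2.3), which lies in quadrant Q3. The divergence there is about -4, negative as expected for a sink.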